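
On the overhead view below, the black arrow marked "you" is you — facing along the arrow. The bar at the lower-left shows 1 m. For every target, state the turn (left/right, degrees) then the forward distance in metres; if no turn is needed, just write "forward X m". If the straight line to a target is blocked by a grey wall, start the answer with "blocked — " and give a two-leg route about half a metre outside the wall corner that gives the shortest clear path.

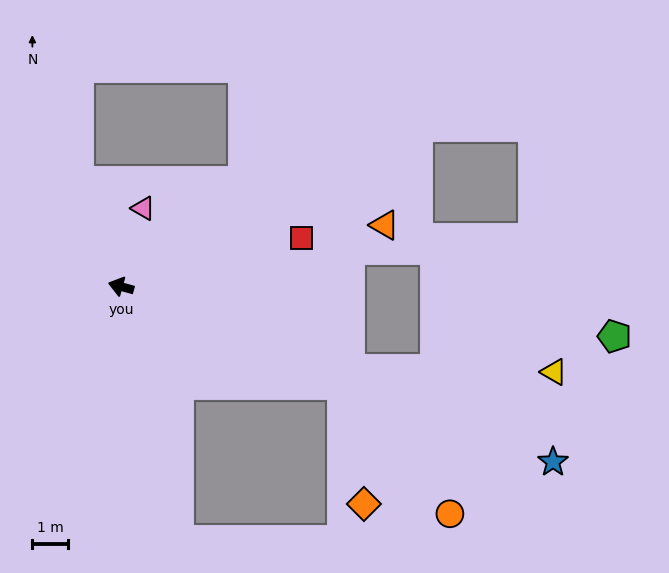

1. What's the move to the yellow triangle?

blocked — turn left 176°, forward 6.9 m, then turn left 19°, forward 5.7 m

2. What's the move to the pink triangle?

turn right 90°, forward 2.3 m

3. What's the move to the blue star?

turn left 173°, forward 13.1 m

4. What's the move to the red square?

turn right 149°, forward 5.3 m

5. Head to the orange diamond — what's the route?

blocked — turn left 171°, forward 6.8 m, then turn right 55°, forward 3.4 m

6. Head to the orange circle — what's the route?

blocked — turn left 171°, forward 6.8 m, then turn right 25°, forward 4.7 m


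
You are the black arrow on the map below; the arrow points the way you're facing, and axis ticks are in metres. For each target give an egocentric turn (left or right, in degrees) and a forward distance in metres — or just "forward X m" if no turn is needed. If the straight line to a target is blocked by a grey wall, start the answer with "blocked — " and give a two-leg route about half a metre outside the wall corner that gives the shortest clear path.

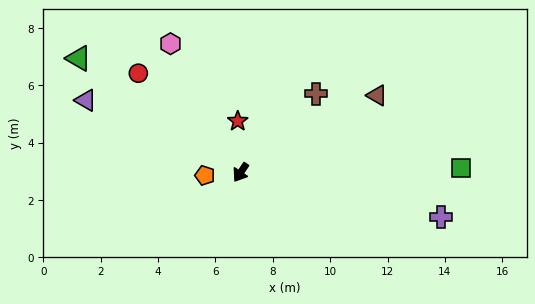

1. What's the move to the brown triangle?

turn left 153°, forward 5.5 m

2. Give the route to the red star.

turn right 143°, forward 1.8 m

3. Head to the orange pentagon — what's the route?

turn right 52°, forward 1.3 m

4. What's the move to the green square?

turn left 125°, forward 7.7 m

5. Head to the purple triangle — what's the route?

turn right 81°, forward 6.0 m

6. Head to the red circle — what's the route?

turn right 100°, forward 5.0 m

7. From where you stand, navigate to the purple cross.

turn left 111°, forward 7.2 m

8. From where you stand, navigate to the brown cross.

turn left 170°, forward 3.8 m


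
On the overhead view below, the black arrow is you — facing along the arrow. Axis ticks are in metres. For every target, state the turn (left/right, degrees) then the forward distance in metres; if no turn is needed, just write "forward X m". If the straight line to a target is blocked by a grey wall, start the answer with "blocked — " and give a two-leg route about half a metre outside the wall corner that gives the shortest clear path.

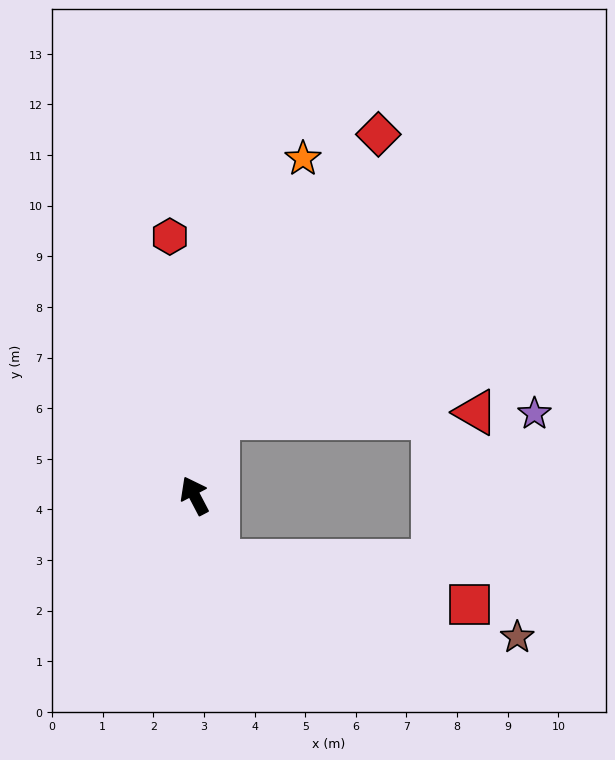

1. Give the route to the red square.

blocked — turn left 172°, forward 1.4 m, then turn left 61°, forward 5.0 m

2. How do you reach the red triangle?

blocked — turn right 45°, forward 1.6 m, then turn right 71°, forward 5.1 m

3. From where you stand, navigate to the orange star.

turn right 45°, forward 7.0 m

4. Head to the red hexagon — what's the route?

turn right 22°, forward 5.1 m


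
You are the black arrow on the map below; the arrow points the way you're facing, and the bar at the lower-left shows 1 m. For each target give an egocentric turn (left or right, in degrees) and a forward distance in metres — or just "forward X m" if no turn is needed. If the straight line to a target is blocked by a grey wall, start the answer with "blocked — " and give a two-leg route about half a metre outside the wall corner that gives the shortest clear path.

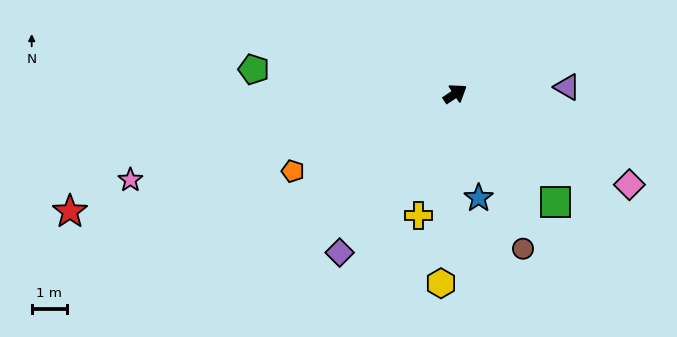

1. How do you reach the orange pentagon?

turn left 172°, forward 5.2 m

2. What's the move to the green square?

turn right 81°, forward 4.2 m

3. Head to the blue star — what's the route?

turn right 111°, forward 3.1 m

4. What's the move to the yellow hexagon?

turn right 128°, forward 5.4 m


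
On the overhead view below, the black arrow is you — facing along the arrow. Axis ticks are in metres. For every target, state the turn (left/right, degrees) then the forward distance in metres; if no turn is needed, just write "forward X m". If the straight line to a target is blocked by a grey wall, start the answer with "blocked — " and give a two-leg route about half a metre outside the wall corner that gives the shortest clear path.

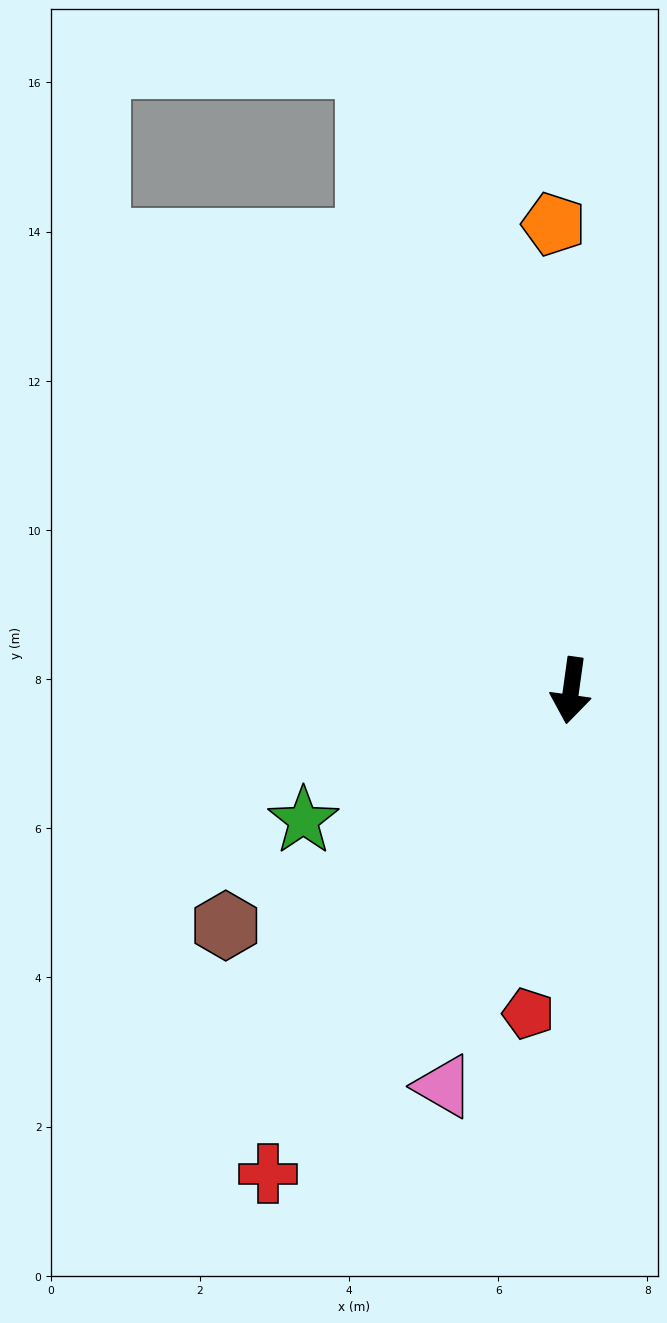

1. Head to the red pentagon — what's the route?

forward 4.4 m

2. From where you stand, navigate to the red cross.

turn right 24°, forward 7.6 m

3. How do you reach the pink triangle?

turn right 10°, forward 5.6 m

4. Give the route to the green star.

turn right 56°, forward 4.0 m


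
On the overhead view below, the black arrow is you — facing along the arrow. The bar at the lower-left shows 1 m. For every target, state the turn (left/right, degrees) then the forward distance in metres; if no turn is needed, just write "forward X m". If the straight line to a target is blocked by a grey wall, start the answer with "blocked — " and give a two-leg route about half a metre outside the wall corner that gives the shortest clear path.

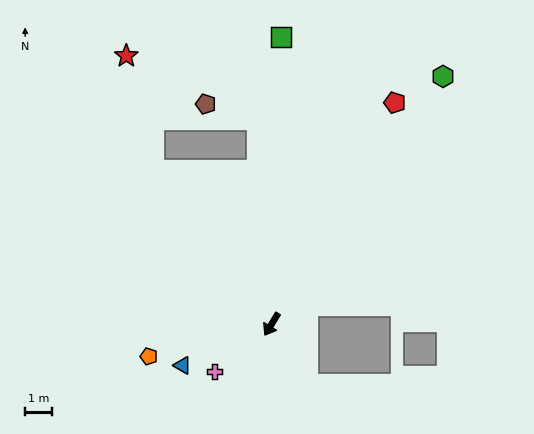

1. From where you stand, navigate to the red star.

blocked — turn right 111°, forward 7.1 m, then turn right 25°, forward 4.3 m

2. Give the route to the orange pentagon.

turn right 44°, forward 4.7 m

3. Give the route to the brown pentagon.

blocked — turn right 145°, forward 7.6 m, then turn left 71°, forward 2.0 m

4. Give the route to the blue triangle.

turn right 34°, forward 3.6 m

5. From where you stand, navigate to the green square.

turn right 151°, forward 10.6 m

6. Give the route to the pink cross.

turn right 19°, forward 2.7 m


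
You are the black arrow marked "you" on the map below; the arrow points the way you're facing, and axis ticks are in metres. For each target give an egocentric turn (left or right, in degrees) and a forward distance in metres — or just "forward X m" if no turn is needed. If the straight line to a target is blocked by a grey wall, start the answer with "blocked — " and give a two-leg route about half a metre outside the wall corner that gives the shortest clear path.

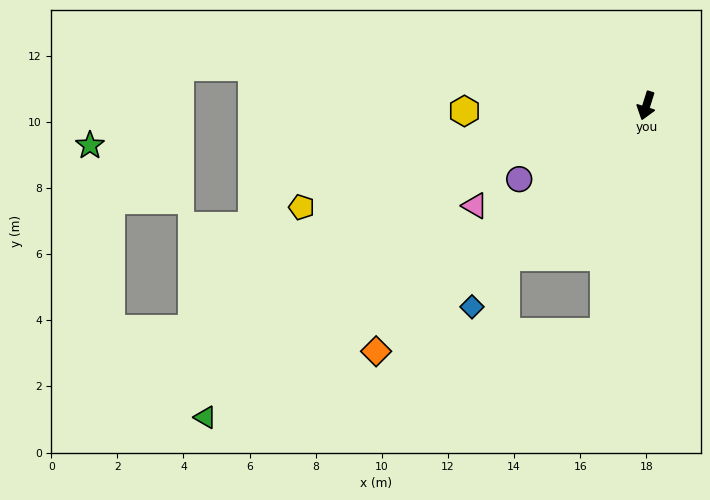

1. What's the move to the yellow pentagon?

turn right 56°, forward 10.9 m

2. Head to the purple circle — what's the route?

turn right 43°, forward 4.4 m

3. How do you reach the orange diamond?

turn right 30°, forward 11.0 m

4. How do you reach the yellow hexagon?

turn right 71°, forward 5.5 m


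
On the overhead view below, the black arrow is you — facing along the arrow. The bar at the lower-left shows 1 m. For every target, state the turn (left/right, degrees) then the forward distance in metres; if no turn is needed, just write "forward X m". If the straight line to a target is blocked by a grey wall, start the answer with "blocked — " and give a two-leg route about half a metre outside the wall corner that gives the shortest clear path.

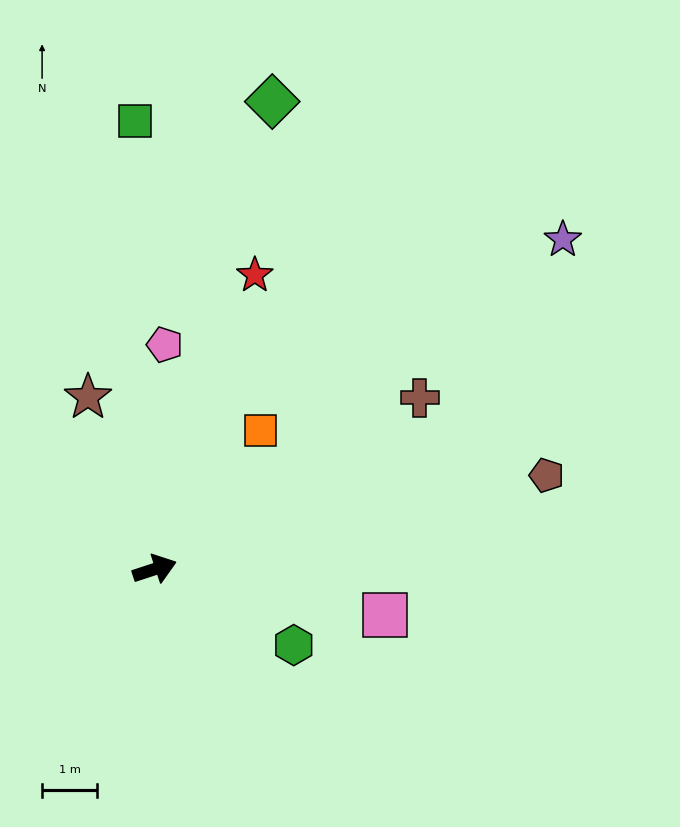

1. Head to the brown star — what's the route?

turn left 93°, forward 3.4 m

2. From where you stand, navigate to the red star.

turn left 53°, forward 5.6 m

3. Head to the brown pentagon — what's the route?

turn right 5°, forward 7.3 m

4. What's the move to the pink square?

turn right 30°, forward 4.3 m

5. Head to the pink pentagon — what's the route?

turn left 69°, forward 4.1 m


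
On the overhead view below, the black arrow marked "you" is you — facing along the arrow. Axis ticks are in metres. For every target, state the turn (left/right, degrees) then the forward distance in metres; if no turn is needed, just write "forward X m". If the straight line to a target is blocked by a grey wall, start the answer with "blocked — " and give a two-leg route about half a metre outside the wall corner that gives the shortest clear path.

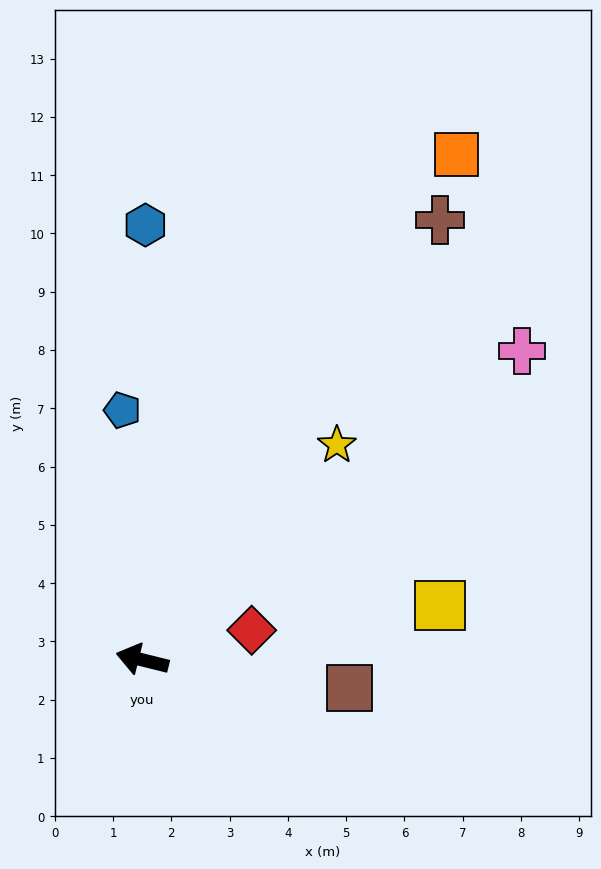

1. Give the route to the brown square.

turn right 174°, forward 3.6 m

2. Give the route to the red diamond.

turn right 151°, forward 1.9 m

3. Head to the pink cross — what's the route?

turn right 127°, forward 8.4 m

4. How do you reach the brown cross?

turn right 110°, forward 9.1 m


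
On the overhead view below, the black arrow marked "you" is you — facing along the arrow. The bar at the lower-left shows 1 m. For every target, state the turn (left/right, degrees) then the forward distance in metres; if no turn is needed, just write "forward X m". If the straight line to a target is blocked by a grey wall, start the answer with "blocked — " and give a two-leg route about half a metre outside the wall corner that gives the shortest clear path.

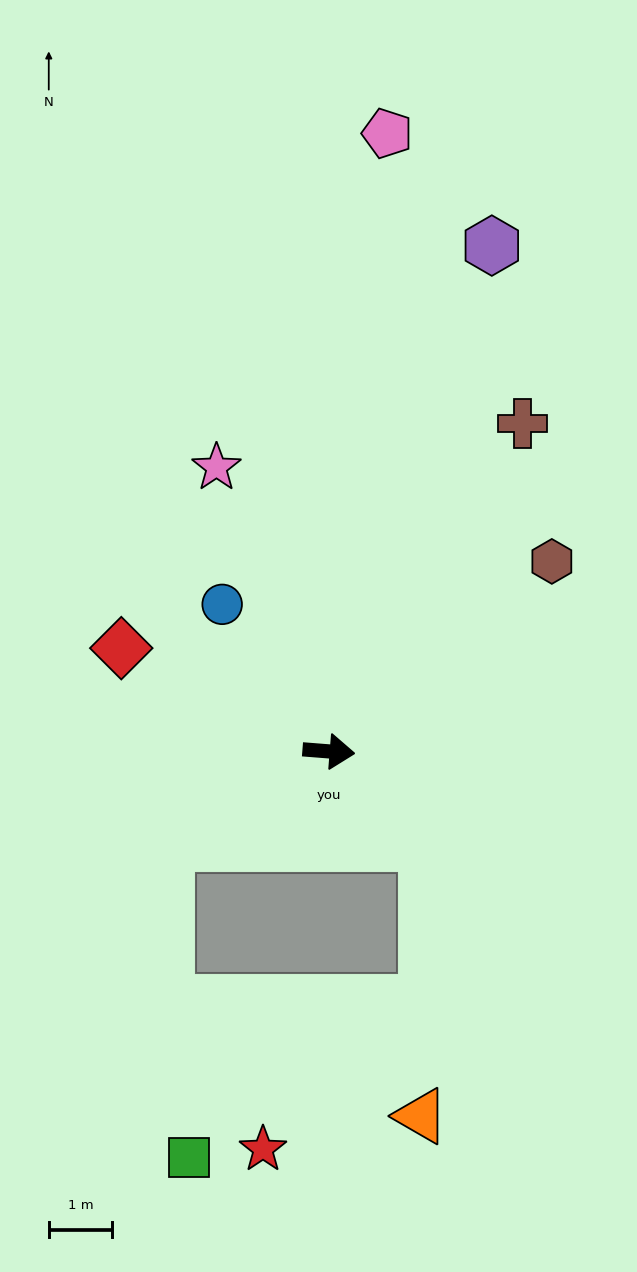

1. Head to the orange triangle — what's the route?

blocked — turn right 39°, forward 2.1 m, then turn right 48°, forward 4.3 m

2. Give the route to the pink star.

turn left 116°, forward 4.8 m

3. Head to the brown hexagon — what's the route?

turn left 45°, forward 4.6 m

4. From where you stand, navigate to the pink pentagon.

turn left 89°, forward 9.8 m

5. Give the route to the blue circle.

turn left 130°, forward 2.9 m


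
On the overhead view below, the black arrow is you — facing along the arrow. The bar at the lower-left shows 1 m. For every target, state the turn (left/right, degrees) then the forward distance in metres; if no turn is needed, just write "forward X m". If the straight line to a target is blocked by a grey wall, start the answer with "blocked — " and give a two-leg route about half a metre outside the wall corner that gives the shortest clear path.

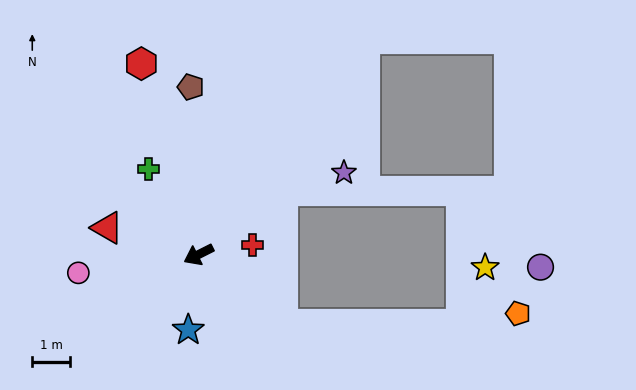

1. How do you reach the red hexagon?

turn right 100°, forward 5.3 m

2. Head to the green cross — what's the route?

turn right 86°, forward 2.6 m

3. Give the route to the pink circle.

turn right 18°, forward 3.2 m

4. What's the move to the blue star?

turn left 55°, forward 2.0 m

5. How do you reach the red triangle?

turn right 43°, forward 2.5 m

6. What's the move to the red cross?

turn left 163°, forward 1.5 m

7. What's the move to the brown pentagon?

turn right 114°, forward 4.4 m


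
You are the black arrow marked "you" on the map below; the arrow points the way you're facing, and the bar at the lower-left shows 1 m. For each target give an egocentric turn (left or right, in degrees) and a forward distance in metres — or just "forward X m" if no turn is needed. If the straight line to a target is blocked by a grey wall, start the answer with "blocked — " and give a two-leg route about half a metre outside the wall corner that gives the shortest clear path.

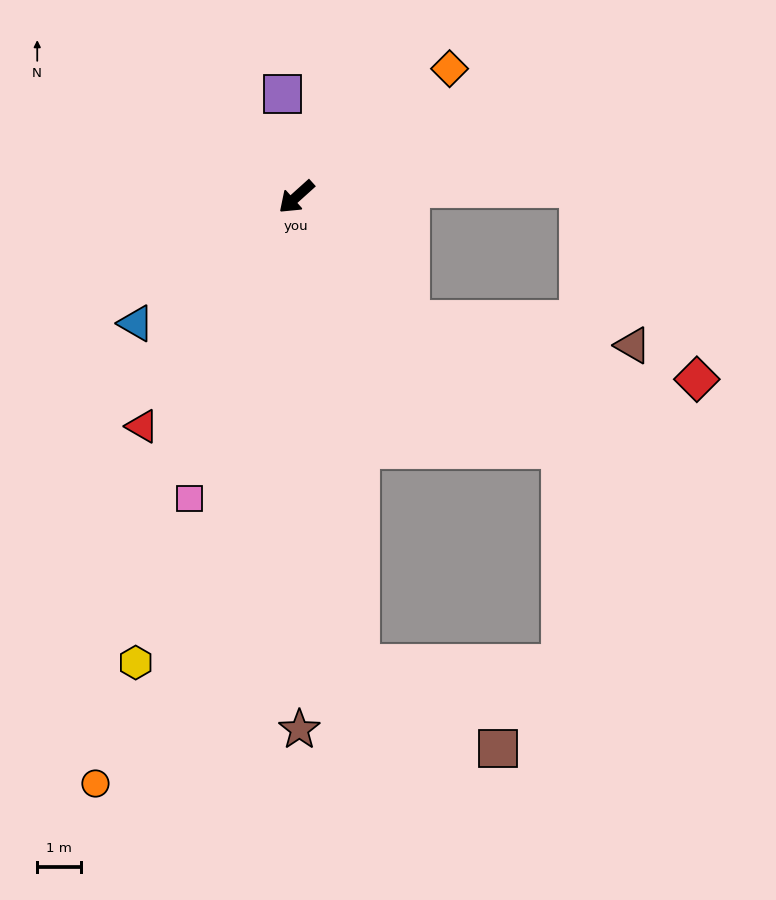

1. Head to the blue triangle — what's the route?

turn right 4°, forward 4.6 m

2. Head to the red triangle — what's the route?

turn left 14°, forward 6.3 m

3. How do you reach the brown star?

turn left 48°, forward 12.1 m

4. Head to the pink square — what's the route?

turn left 28°, forward 7.2 m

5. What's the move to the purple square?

turn right 124°, forward 2.4 m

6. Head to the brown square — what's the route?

blocked — turn left 56°, forward 10.7 m, then turn left 50°, forward 3.6 m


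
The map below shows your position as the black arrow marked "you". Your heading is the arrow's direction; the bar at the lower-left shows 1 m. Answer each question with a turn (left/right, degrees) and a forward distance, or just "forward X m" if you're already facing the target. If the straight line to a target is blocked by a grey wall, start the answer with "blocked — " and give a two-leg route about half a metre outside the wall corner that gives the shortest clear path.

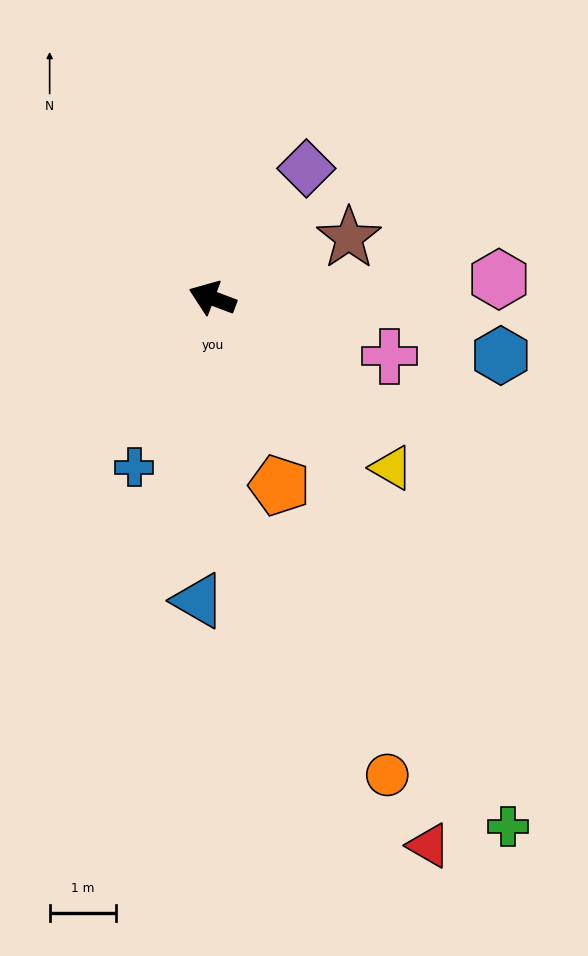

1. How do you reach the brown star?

turn right 136°, forward 2.2 m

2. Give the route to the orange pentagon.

turn left 130°, forward 3.0 m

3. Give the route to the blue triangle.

turn left 108°, forward 4.5 m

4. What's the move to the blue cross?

turn left 86°, forward 2.8 m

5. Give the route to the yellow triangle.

turn left 157°, forward 3.7 m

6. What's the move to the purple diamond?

turn right 105°, forward 2.4 m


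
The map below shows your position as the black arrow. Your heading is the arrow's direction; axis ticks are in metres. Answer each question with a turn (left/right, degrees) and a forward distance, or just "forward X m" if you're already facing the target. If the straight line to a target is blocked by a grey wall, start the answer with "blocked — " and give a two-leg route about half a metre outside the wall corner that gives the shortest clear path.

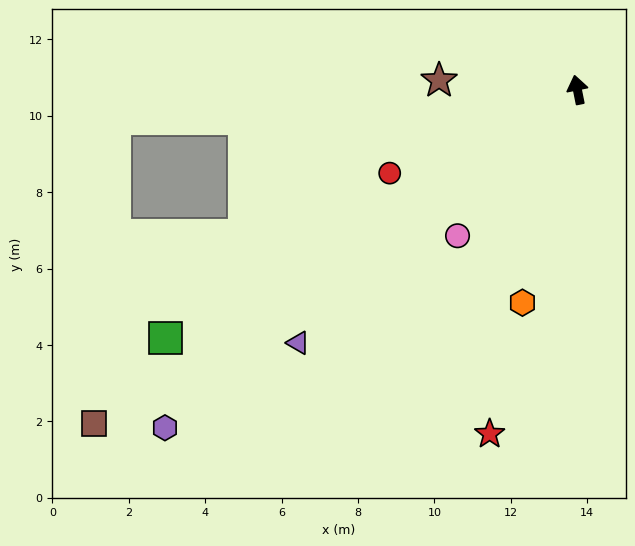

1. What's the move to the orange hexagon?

turn left 154°, forward 5.8 m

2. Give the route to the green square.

turn left 110°, forward 12.6 m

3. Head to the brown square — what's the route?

turn left 113°, forward 15.4 m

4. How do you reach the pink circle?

turn left 129°, forward 4.9 m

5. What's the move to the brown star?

turn left 75°, forward 3.6 m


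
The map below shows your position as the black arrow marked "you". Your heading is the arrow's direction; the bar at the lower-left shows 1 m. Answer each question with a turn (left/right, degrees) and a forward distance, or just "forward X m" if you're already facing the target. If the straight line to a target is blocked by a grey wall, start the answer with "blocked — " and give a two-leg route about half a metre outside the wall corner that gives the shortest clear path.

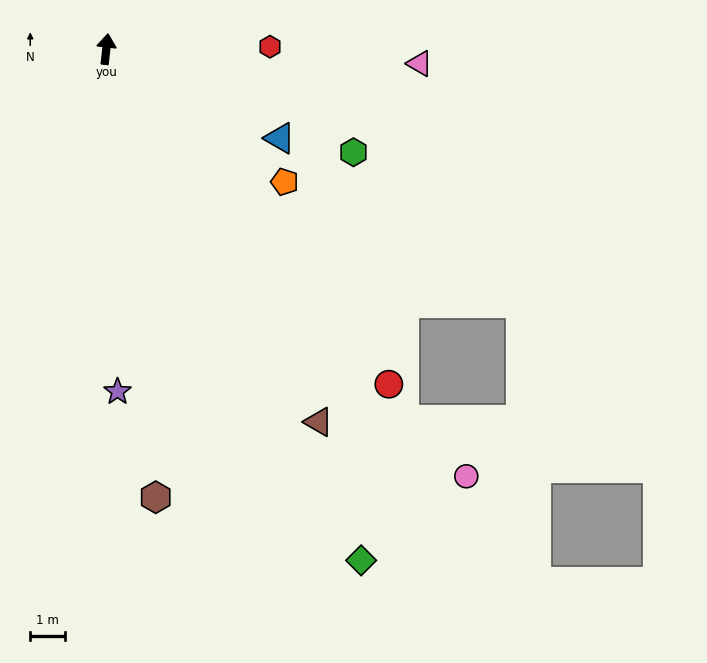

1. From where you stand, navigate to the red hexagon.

turn right 83°, forward 4.7 m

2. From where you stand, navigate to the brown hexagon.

turn right 167°, forward 13.1 m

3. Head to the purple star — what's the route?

turn right 172°, forward 9.9 m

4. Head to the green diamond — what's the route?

turn right 147°, forward 16.6 m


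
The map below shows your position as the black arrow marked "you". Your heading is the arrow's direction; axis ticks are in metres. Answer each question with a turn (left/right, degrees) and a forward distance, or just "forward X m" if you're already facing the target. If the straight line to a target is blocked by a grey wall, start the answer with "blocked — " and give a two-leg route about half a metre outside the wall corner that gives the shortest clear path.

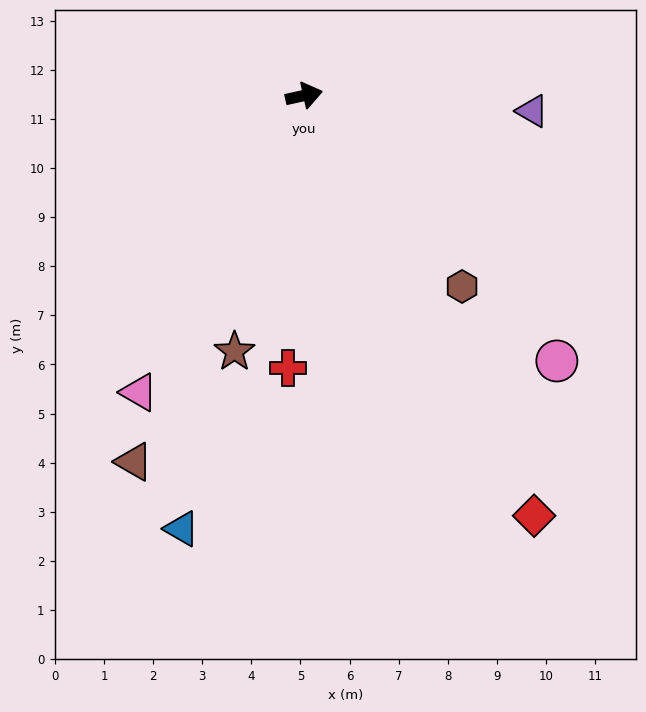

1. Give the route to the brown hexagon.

turn right 63°, forward 5.0 m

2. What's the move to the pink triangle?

turn right 132°, forward 6.9 m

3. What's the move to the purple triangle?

turn right 16°, forward 4.7 m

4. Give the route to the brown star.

turn right 118°, forward 5.4 m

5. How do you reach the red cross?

turn right 106°, forward 5.6 m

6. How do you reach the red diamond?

turn right 74°, forward 9.8 m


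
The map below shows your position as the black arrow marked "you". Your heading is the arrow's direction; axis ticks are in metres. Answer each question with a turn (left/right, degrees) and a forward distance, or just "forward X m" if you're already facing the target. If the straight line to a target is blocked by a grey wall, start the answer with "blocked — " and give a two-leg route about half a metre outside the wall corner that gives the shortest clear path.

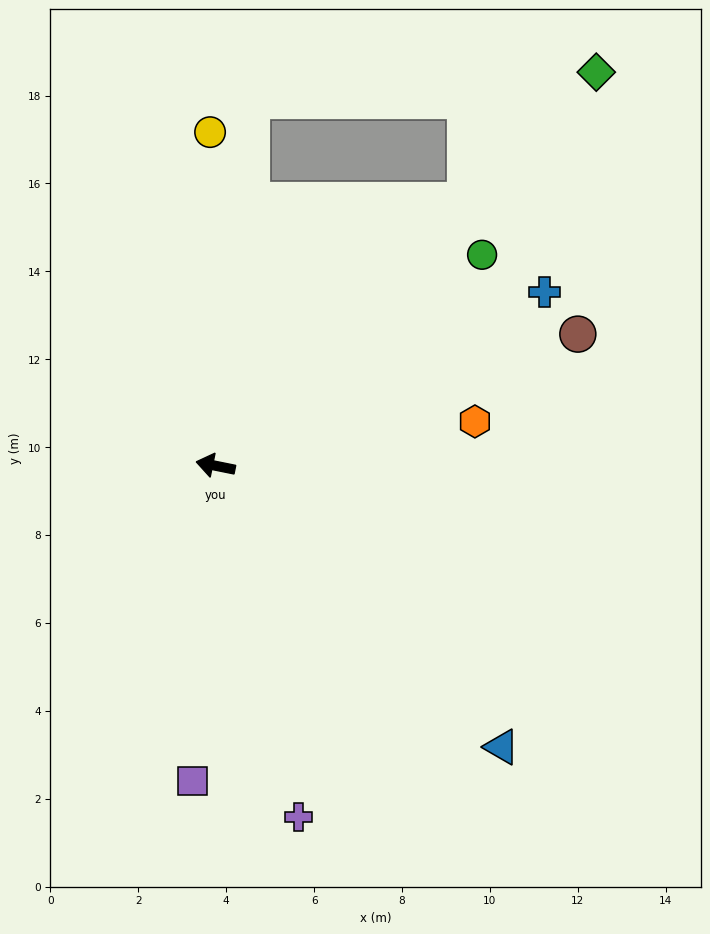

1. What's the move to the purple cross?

turn left 115°, forward 8.2 m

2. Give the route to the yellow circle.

turn right 78°, forward 7.6 m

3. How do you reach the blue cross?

turn right 141°, forward 8.5 m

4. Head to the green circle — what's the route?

turn right 130°, forward 7.7 m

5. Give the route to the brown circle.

turn right 149°, forward 8.8 m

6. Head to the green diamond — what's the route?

turn right 123°, forward 12.5 m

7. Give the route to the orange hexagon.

turn right 159°, forward 6.0 m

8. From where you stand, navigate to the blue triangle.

turn left 147°, forward 9.1 m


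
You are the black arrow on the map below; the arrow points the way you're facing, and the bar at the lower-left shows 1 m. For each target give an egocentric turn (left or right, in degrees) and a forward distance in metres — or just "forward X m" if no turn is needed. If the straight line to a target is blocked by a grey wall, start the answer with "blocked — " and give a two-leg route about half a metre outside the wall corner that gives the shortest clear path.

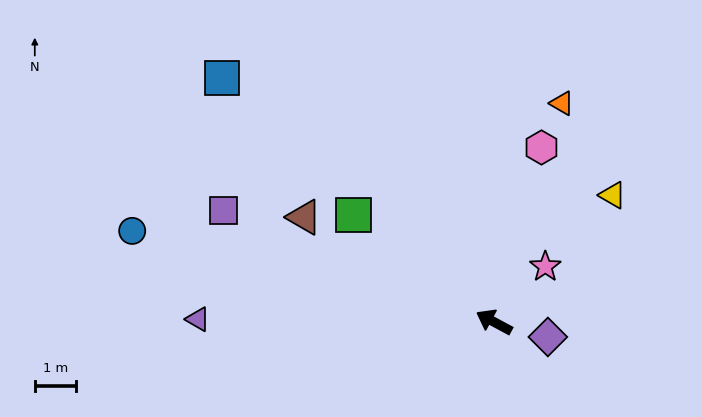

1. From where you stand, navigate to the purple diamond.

turn right 167°, forward 1.4 m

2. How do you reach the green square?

turn right 9°, forward 4.3 m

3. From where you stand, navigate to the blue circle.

turn left 14°, forward 9.2 m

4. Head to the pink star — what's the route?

turn right 104°, forward 1.9 m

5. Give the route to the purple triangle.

turn left 28°, forward 7.3 m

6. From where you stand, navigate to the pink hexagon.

turn right 77°, forward 4.4 m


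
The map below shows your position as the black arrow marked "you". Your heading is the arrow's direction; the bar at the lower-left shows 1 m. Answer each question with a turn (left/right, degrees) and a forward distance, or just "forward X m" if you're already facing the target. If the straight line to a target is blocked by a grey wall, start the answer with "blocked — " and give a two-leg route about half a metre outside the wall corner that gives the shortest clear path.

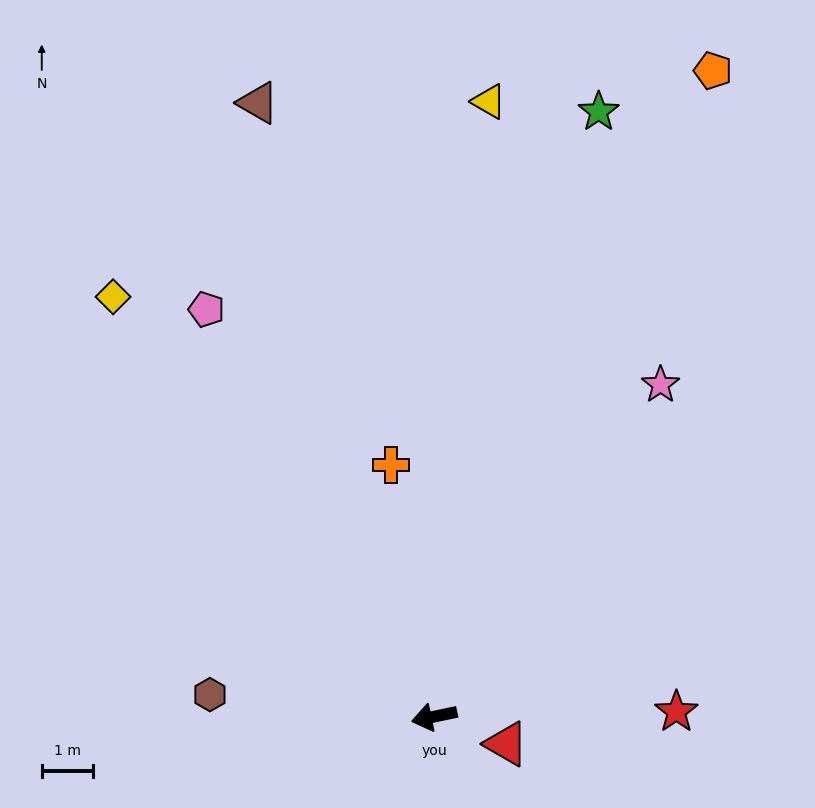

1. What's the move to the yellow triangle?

turn right 107°, forward 12.1 m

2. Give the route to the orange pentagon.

turn right 125°, forward 13.8 m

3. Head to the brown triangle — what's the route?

turn right 86°, forward 12.5 m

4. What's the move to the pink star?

turn right 136°, forward 7.9 m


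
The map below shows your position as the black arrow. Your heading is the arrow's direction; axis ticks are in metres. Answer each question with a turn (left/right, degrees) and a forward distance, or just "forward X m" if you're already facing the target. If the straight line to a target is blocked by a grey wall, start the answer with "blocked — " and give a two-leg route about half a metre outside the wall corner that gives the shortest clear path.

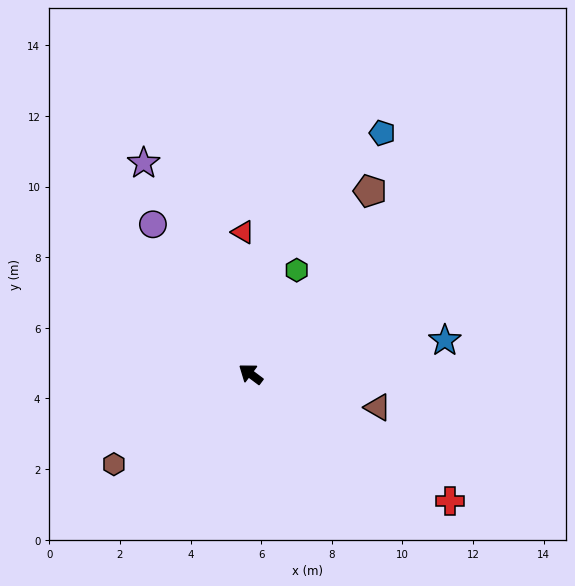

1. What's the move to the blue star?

turn right 133°, forward 5.6 m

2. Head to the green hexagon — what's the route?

turn right 77°, forward 3.2 m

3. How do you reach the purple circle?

turn right 20°, forward 5.1 m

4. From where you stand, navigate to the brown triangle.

turn right 158°, forward 3.7 m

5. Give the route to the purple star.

turn right 26°, forward 6.7 m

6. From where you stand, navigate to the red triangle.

turn right 50°, forward 4.0 m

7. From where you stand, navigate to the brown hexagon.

turn left 70°, forward 4.6 m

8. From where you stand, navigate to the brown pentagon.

turn right 86°, forward 6.2 m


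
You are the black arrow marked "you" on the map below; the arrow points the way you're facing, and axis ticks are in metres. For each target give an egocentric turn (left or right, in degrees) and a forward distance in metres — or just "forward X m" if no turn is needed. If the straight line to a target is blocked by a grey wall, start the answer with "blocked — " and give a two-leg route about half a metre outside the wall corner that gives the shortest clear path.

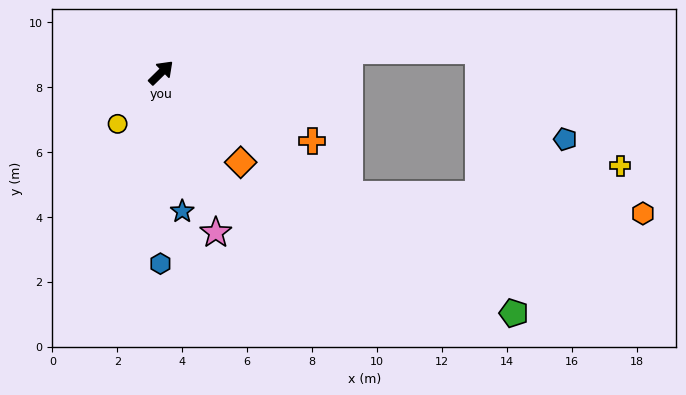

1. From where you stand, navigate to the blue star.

turn right 126°, forward 4.3 m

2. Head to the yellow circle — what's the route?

turn right 175°, forward 2.1 m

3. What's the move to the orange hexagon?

blocked — turn right 77°, forward 6.9 m, then turn left 29°, forward 9.1 m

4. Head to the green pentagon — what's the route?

turn right 79°, forward 13.1 m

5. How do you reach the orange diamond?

turn right 93°, forward 3.7 m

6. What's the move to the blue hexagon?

turn right 135°, forward 5.9 m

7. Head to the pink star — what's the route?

turn right 116°, forward 5.2 m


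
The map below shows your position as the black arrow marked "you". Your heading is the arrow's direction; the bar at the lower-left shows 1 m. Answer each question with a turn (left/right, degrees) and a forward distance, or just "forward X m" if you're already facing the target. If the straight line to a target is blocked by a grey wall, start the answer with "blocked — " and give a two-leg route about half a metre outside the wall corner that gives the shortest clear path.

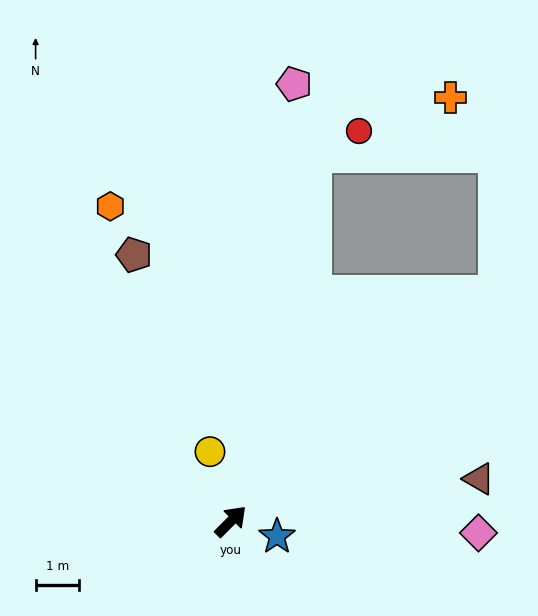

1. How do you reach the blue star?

turn right 63°, forward 1.1 m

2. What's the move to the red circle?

blocked — turn left 32°, forward 8.7 m, then turn right 50°, forward 1.2 m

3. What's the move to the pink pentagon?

turn left 37°, forward 10.2 m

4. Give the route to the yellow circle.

turn left 62°, forward 1.7 m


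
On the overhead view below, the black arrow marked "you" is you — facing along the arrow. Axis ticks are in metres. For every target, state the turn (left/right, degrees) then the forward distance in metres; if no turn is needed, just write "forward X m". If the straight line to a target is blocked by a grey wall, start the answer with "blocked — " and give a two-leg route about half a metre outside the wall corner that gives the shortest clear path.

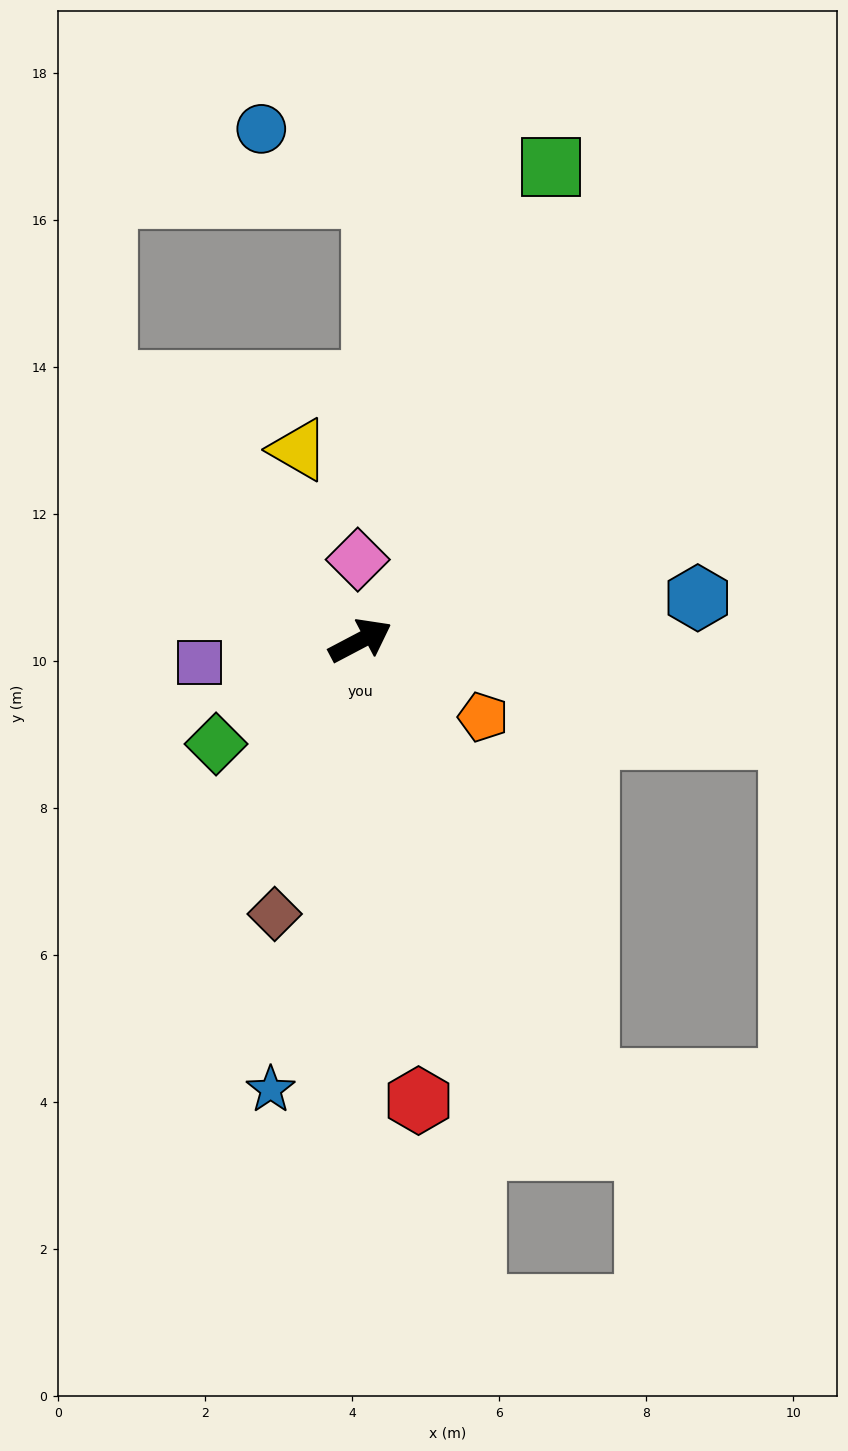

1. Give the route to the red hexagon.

turn right 111°, forward 6.3 m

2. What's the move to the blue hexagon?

turn right 21°, forward 4.6 m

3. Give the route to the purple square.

turn left 160°, forward 2.2 m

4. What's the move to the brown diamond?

turn right 135°, forward 3.9 m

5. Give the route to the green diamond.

turn right 172°, forward 2.4 m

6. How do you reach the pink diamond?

turn left 64°, forward 1.1 m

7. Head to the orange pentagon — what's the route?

turn right 60°, forward 2.0 m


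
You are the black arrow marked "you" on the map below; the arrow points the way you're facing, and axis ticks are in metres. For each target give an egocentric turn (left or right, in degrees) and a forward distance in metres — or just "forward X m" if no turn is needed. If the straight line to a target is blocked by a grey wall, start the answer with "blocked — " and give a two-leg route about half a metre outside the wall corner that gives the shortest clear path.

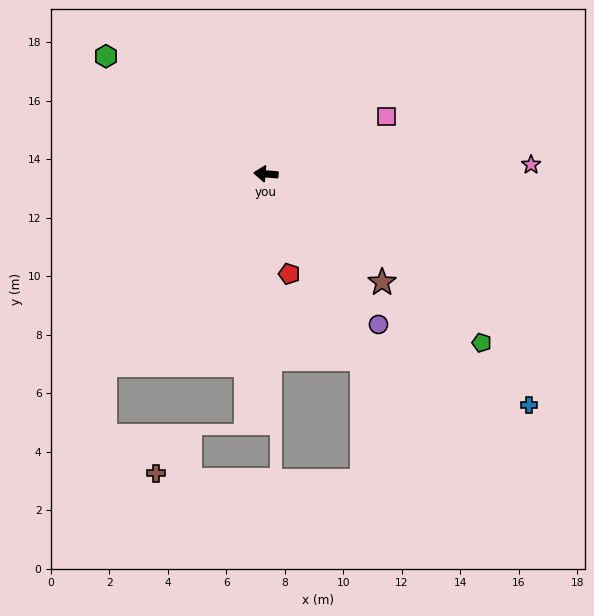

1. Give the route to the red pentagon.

turn left 108°, forward 3.5 m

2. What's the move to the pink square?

turn right 150°, forward 4.6 m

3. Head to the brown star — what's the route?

turn left 142°, forward 5.4 m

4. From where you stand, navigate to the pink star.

turn right 173°, forward 9.1 m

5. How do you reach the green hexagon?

turn right 31°, forward 6.8 m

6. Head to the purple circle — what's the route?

turn left 132°, forward 6.4 m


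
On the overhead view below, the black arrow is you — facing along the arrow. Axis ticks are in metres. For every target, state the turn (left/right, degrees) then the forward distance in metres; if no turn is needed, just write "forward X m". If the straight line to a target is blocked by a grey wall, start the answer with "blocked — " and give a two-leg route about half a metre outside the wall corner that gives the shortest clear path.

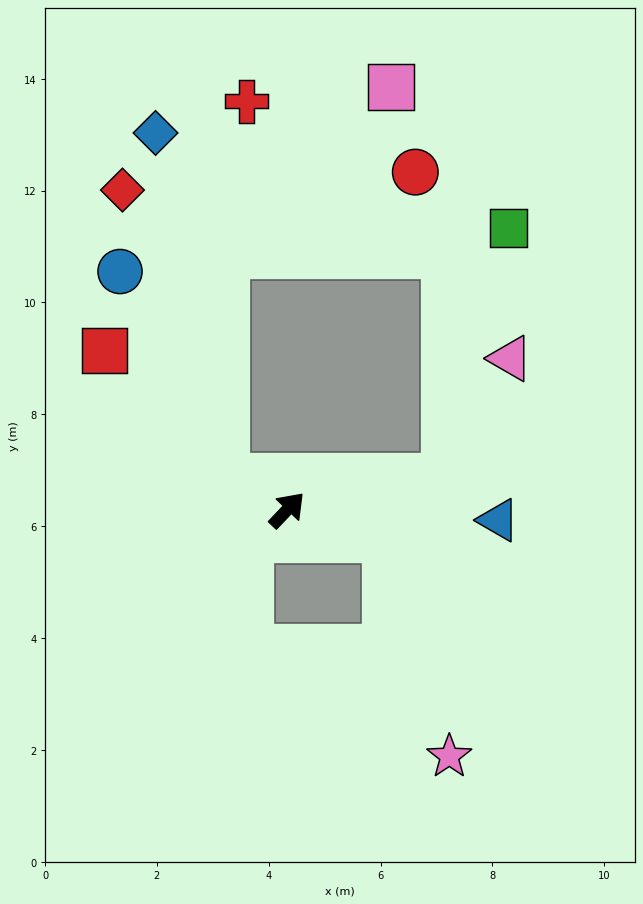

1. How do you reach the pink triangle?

blocked — turn right 35°, forward 2.9 m, then turn left 50°, forward 2.4 m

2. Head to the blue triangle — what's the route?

turn right 49°, forward 3.8 m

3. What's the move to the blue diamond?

blocked — turn left 105°, forward 1.2 m, then turn right 50°, forward 6.3 m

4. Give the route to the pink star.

blocked — turn right 63°, forward 1.8 m, then turn right 57°, forward 4.0 m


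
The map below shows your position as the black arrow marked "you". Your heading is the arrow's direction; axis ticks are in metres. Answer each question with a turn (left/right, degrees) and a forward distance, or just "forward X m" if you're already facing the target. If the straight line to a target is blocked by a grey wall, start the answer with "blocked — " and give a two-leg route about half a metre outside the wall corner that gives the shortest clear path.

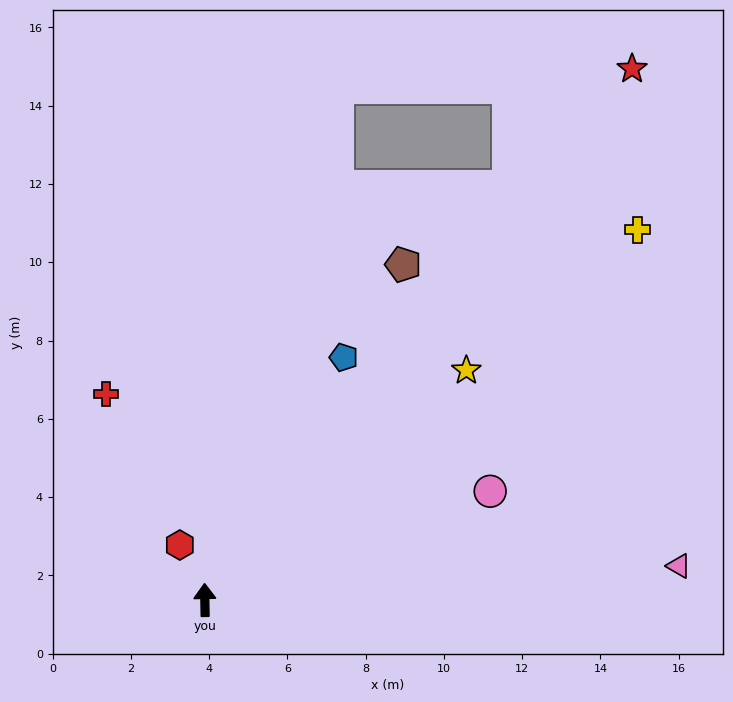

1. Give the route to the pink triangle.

turn right 87°, forward 12.1 m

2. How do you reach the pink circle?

turn right 70°, forward 7.8 m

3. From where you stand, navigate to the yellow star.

turn right 50°, forward 8.9 m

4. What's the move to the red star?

turn right 40°, forward 17.4 m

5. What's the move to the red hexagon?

turn left 24°, forward 1.5 m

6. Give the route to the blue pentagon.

turn right 31°, forward 7.1 m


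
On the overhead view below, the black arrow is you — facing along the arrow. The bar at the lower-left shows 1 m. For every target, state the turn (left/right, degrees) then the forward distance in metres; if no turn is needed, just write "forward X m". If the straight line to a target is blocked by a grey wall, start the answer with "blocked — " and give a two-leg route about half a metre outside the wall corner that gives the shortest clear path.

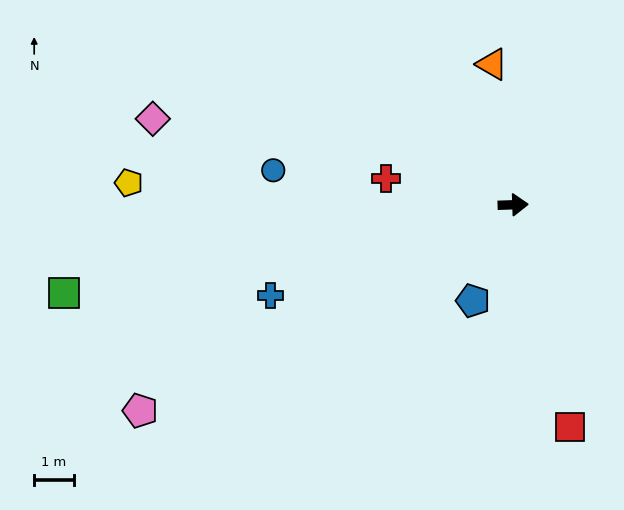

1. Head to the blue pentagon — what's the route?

turn right 115°, forward 2.6 m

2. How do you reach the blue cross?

turn right 161°, forward 6.5 m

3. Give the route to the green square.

turn right 171°, forward 11.5 m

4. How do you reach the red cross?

turn left 166°, forward 3.3 m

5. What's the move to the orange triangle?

turn left 97°, forward 3.6 m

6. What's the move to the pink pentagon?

turn right 153°, forward 10.7 m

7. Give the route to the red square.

turn right 77°, forward 5.8 m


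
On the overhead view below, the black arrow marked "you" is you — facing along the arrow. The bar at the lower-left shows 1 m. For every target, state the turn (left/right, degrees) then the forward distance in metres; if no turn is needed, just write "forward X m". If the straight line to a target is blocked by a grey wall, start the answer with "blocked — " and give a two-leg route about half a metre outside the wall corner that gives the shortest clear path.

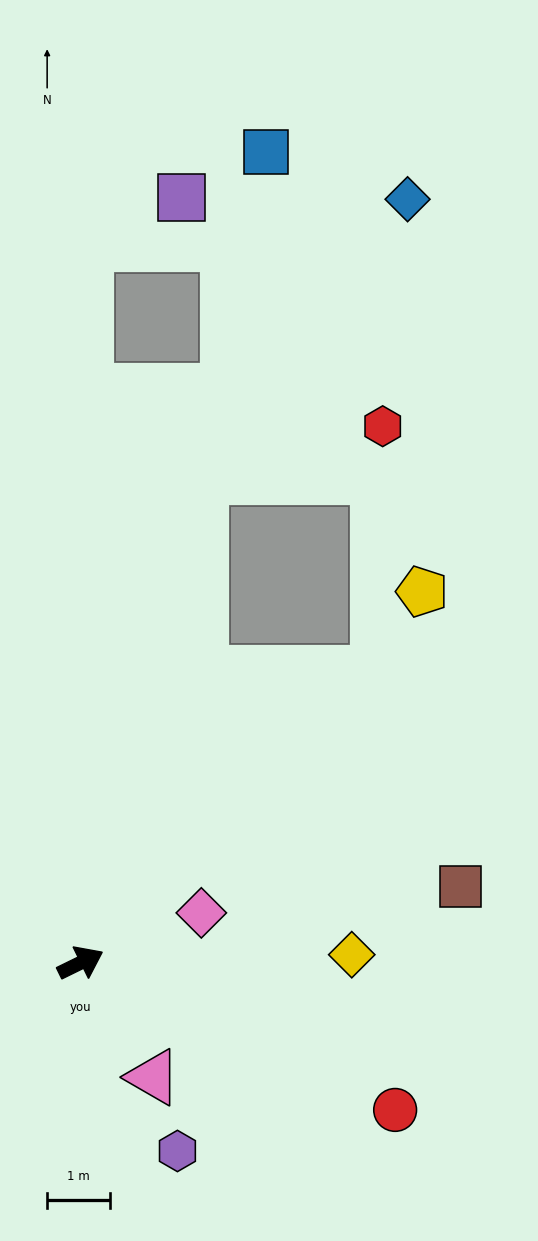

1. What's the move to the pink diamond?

turn right 4°, forward 2.1 m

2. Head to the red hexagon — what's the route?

blocked — turn left 18°, forward 6.6 m, then turn left 45°, forward 3.9 m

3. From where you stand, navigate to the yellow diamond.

turn right 24°, forward 4.3 m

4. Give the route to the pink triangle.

turn right 84°, forward 2.2 m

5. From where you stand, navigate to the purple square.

blocked — turn left 63°, forward 11.4 m, then turn right 63°, forward 1.7 m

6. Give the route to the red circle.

turn right 51°, forward 5.5 m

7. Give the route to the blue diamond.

blocked — turn left 50°, forward 8.0 m, then turn right 23°, forward 5.5 m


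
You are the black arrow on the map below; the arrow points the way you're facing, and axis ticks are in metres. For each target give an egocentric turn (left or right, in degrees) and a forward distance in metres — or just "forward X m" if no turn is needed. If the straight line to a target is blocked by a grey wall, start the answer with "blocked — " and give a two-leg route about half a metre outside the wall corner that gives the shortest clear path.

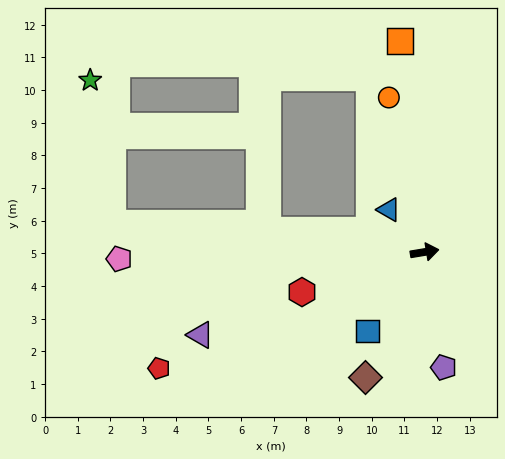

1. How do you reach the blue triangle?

turn left 121°, forward 1.7 m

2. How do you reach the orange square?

turn left 87°, forward 6.5 m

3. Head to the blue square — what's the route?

turn right 135°, forward 3.0 m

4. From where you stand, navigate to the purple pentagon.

turn right 90°, forward 3.6 m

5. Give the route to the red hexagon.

turn right 171°, forward 3.9 m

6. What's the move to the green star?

blocked — turn left 165°, forward 9.6 m, then turn right 76°, forward 4.4 m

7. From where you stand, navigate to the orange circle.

turn left 94°, forward 4.9 m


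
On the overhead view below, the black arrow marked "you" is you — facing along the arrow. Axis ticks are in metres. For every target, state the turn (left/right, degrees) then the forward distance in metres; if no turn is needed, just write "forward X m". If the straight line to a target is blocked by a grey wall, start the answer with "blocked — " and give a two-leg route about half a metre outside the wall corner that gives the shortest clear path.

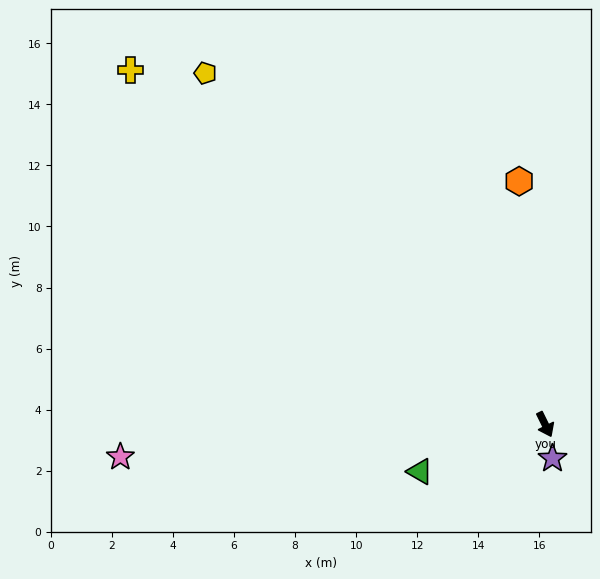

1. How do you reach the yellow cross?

turn right 157°, forward 17.9 m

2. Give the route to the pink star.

turn right 112°, forward 14.0 m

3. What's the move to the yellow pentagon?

turn right 162°, forward 16.0 m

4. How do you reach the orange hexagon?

turn left 160°, forward 8.0 m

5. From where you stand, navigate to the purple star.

turn right 14°, forward 1.1 m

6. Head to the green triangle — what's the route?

turn right 96°, forward 4.4 m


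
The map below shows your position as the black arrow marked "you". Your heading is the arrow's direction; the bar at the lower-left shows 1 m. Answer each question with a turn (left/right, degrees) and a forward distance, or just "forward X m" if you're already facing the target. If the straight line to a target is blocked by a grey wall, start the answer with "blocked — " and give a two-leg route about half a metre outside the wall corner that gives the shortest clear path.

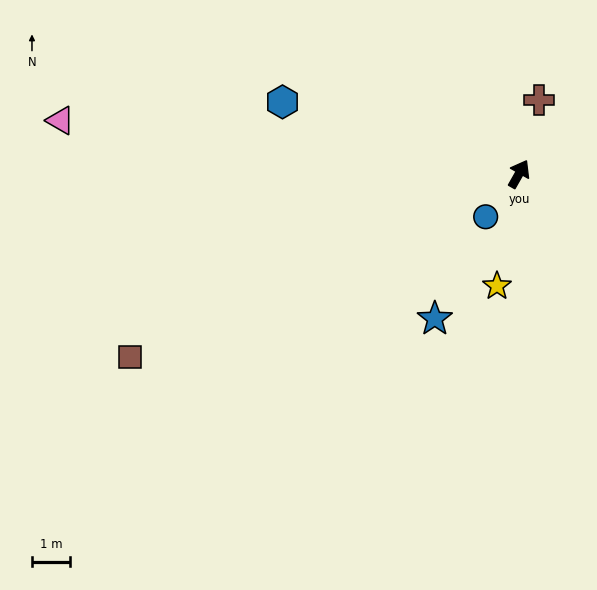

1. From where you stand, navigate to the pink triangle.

turn left 113°, forward 12.2 m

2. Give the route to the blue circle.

turn left 172°, forward 1.4 m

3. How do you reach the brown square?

turn left 145°, forward 11.3 m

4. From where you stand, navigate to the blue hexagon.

turn left 103°, forward 6.5 m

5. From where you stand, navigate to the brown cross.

turn left 15°, forward 2.0 m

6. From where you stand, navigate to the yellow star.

turn right 162°, forward 3.0 m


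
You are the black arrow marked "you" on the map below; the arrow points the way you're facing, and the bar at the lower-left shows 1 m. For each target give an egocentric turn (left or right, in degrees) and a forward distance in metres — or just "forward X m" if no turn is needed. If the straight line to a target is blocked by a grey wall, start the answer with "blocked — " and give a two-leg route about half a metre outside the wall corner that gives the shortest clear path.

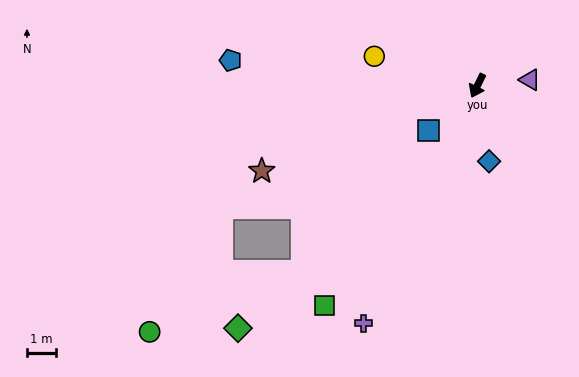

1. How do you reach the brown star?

turn right 42°, forward 7.9 m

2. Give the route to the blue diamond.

turn left 35°, forward 2.6 m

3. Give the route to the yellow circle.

turn right 80°, forward 3.6 m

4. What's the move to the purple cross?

forward 9.0 m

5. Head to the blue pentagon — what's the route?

turn right 70°, forward 8.4 m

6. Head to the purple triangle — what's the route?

turn left 122°, forward 1.8 m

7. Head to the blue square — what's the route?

turn right 22°, forward 2.3 m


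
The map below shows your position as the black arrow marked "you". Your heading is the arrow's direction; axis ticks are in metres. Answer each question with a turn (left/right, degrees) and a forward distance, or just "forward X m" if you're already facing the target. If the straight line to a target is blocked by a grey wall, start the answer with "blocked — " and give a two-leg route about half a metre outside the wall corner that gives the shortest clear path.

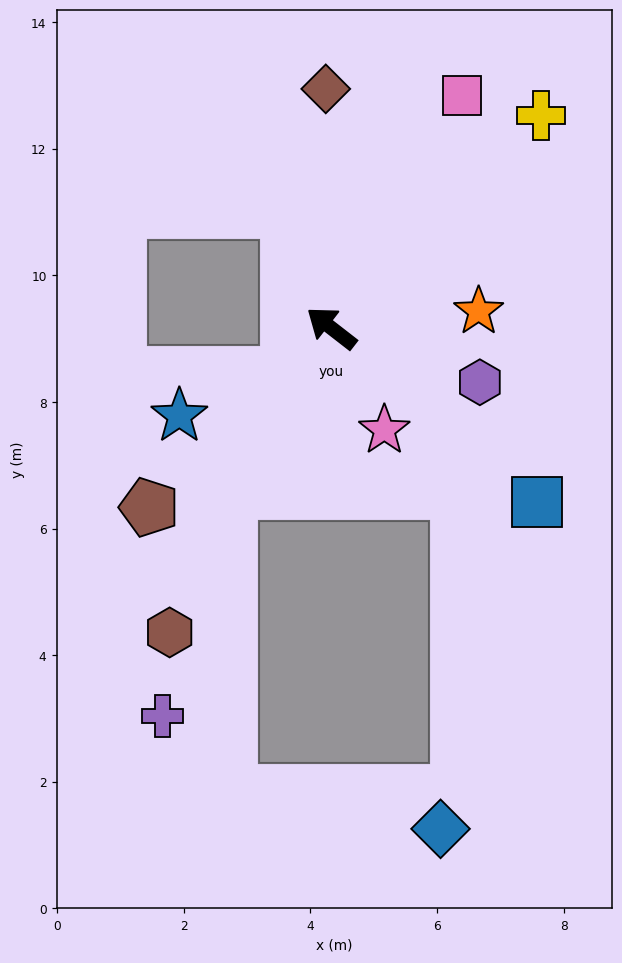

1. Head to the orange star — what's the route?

turn right 136°, forward 2.3 m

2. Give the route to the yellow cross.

turn right 97°, forward 4.7 m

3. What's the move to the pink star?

turn left 155°, forward 1.8 m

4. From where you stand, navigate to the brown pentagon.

turn left 82°, forward 4.0 m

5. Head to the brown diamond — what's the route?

turn right 51°, forward 3.8 m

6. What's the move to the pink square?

turn right 81°, forward 4.2 m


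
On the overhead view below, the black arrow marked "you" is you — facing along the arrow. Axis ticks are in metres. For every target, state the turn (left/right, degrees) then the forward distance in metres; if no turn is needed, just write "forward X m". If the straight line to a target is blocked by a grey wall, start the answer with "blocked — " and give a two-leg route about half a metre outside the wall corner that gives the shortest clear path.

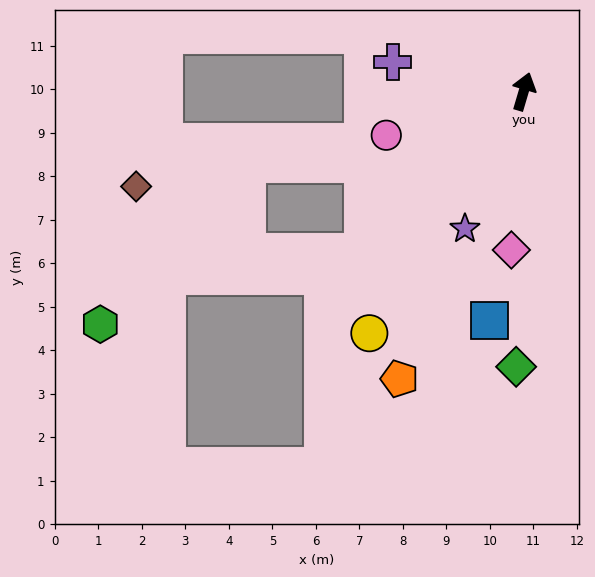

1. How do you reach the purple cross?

turn left 94°, forward 3.1 m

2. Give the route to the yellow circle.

turn left 164°, forward 6.6 m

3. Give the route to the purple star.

turn left 173°, forward 3.4 m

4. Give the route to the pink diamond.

turn right 168°, forward 3.7 m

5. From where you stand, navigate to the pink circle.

turn left 124°, forward 3.3 m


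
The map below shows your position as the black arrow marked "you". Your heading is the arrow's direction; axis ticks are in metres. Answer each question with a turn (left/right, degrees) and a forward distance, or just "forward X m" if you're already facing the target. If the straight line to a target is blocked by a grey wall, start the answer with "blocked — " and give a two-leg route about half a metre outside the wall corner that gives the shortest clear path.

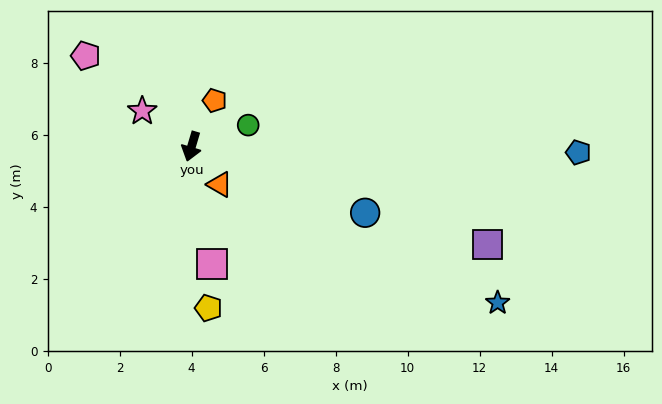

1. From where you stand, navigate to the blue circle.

turn left 86°, forward 5.2 m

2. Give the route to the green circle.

turn left 127°, forward 1.7 m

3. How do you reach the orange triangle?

turn left 53°, forward 1.3 m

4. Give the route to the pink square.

turn left 27°, forward 3.3 m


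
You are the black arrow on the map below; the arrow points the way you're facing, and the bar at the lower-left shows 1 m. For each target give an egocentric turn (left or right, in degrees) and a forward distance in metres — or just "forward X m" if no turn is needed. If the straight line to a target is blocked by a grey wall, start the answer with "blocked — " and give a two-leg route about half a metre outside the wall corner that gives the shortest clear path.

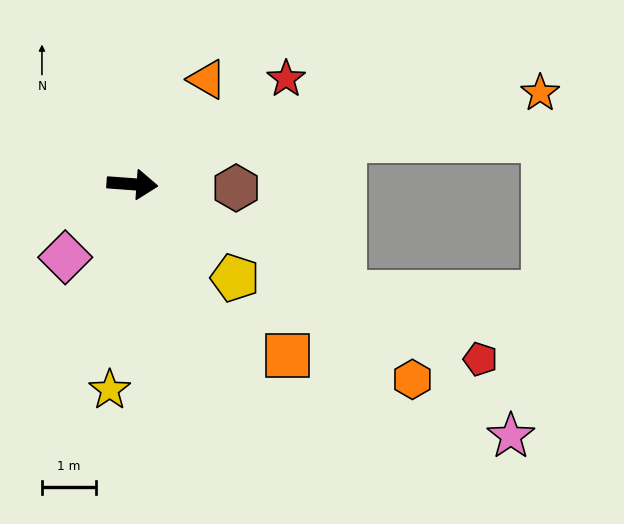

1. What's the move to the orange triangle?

turn left 59°, forward 2.4 m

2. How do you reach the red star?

turn left 39°, forward 3.5 m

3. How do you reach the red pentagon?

turn right 23°, forward 7.2 m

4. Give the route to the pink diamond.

turn right 128°, forward 1.8 m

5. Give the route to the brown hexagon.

turn left 2°, forward 1.9 m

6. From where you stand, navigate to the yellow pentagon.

turn right 38°, forward 2.6 m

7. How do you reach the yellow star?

turn right 92°, forward 3.8 m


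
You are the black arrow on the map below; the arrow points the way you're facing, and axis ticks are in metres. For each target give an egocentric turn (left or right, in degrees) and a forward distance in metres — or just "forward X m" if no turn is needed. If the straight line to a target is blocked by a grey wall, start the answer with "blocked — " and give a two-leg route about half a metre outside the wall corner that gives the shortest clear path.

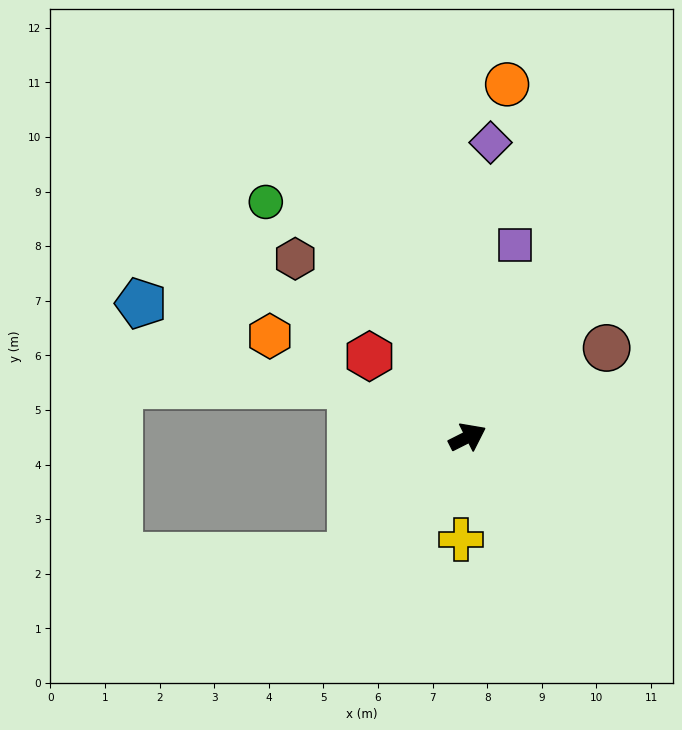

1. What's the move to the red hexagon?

turn left 114°, forward 2.3 m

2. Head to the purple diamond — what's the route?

turn left 59°, forward 5.4 m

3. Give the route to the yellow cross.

turn right 120°, forward 1.9 m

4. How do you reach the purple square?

turn left 49°, forward 3.6 m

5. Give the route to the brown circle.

turn left 6°, forward 3.0 m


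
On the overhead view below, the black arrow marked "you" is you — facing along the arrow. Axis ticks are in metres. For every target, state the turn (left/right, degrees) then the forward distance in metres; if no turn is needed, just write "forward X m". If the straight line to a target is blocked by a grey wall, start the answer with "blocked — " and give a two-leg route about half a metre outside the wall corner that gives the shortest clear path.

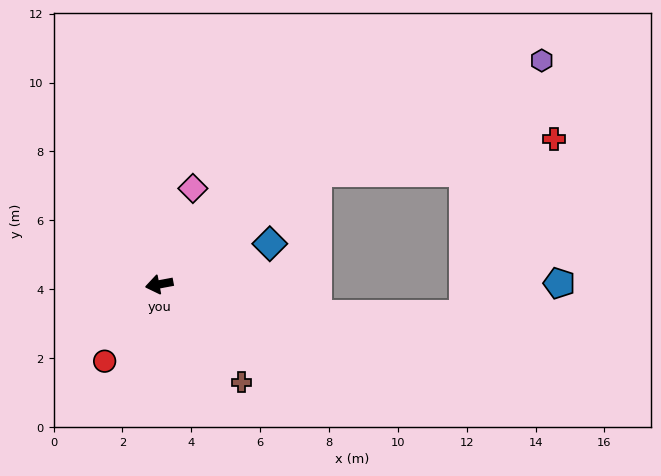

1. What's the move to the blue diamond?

turn right 170°, forward 3.4 m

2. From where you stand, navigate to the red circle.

turn left 44°, forward 2.7 m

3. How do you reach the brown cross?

turn left 119°, forward 3.7 m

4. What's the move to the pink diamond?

turn right 120°, forward 3.0 m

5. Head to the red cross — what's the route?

blocked — turn right 155°, forward 5.6 m, then turn right 28°, forward 6.9 m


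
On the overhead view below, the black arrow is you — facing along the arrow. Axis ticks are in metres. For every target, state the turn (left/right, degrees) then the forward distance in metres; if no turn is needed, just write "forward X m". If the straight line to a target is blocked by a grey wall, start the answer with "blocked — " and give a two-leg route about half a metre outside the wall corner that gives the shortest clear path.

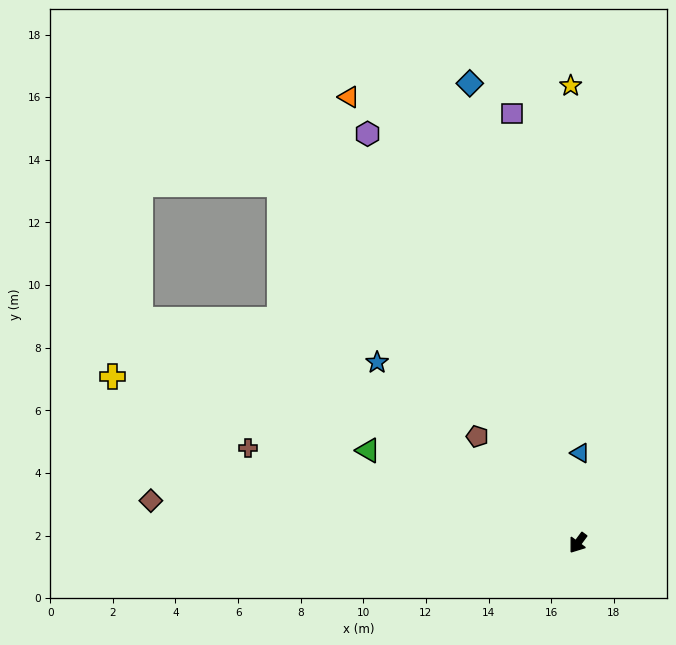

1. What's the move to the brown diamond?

turn right 59°, forward 13.7 m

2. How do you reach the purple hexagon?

turn right 116°, forward 14.7 m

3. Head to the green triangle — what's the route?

turn right 77°, forward 7.3 m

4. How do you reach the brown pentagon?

turn right 100°, forward 4.7 m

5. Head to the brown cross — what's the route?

turn right 70°, forward 11.0 m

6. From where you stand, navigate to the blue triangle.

turn right 145°, forward 2.9 m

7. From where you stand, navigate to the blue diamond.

turn right 130°, forward 15.1 m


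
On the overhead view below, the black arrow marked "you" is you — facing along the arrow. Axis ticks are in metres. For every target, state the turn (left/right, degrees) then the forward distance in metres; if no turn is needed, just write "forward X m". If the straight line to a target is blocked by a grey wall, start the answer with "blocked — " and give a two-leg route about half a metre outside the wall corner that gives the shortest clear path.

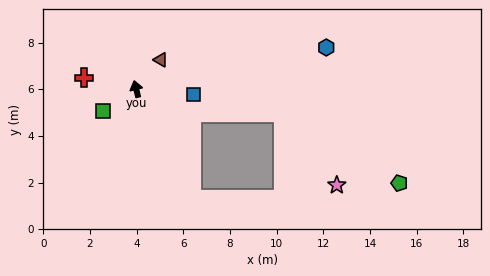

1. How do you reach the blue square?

turn right 109°, forward 2.5 m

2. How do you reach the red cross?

turn left 64°, forward 2.3 m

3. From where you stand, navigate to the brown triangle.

turn right 54°, forward 1.6 m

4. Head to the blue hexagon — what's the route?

turn right 91°, forward 8.3 m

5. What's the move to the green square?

turn left 110°, forward 1.7 m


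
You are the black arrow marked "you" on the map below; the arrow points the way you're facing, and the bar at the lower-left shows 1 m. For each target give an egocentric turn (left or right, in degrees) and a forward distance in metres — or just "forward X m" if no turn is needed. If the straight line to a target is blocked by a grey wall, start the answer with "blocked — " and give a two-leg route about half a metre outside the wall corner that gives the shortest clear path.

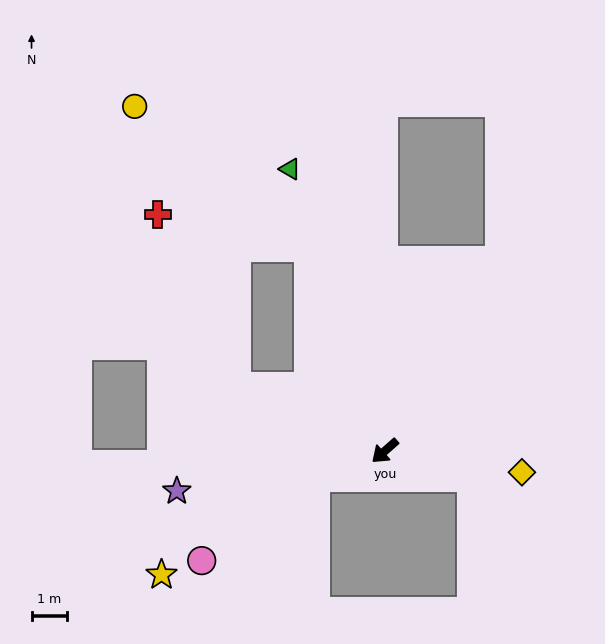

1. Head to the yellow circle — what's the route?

blocked — turn right 111°, forward 6.1 m, then turn left 31°, forward 6.3 m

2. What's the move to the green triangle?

turn right 113°, forward 8.3 m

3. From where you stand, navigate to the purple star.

turn right 31°, forward 5.9 m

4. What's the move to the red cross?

blocked — turn right 65°, forward 4.5 m, then turn right 42°, forward 5.3 m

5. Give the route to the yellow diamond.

turn left 130°, forward 3.9 m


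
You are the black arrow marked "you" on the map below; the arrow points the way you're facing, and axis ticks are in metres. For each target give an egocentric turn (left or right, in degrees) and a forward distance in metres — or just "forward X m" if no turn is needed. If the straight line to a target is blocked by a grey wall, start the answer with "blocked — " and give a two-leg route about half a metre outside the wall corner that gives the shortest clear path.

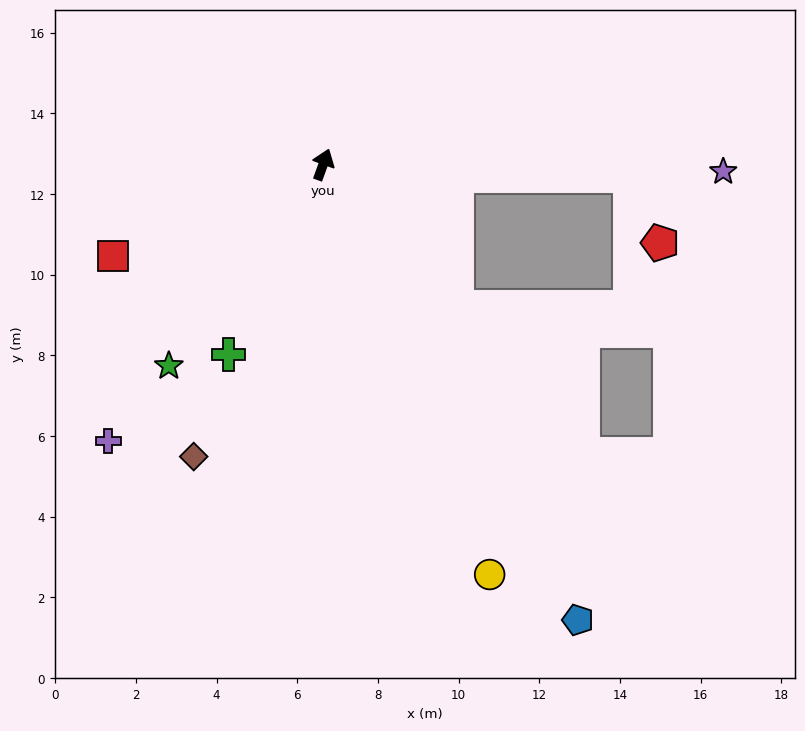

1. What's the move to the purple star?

turn right 71°, forward 9.9 m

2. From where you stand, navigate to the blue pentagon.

turn right 131°, forward 12.9 m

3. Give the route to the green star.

turn left 163°, forward 6.3 m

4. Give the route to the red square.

turn left 134°, forward 5.7 m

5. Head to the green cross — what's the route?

turn left 173°, forward 5.3 m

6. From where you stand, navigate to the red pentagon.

blocked — turn right 72°, forward 7.6 m, then turn right 64°, forward 1.8 m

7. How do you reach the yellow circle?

turn right 138°, forward 11.0 m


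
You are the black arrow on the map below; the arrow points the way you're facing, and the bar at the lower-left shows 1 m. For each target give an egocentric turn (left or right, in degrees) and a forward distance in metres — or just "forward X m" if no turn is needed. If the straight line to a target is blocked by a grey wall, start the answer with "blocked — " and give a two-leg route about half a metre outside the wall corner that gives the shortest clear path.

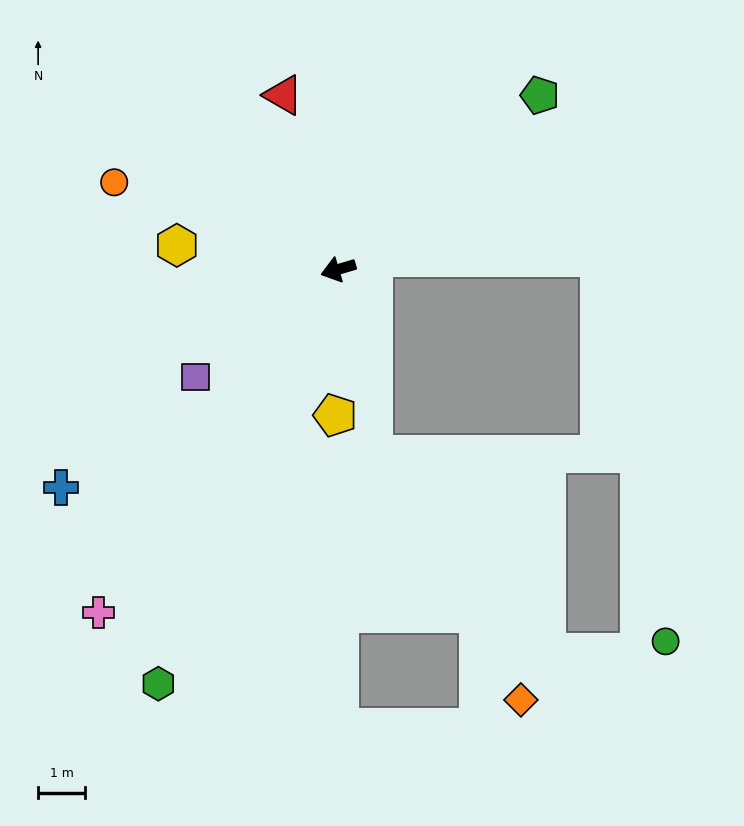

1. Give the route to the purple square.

turn left 20°, forward 3.8 m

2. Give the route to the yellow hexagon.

turn right 25°, forward 3.5 m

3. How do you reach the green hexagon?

turn left 50°, forward 9.6 m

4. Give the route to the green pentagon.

turn right 156°, forward 5.7 m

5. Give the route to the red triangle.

turn right 89°, forward 3.9 m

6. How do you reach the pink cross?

turn left 38°, forward 8.9 m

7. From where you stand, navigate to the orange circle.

turn right 38°, forward 5.1 m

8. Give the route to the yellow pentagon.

turn left 72°, forward 3.1 m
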